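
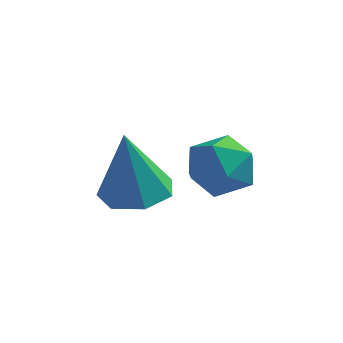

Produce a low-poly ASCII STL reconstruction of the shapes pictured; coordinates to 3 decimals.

solid 
facet normal -0.431 0.262 0.864
outer loop
vertex 0.234 3.143 -1.09
vertex 0.847 2.656 -0.637
vertex 1.007 3.527 -0.821
endloop
endfacet
facet normal -0.514 0.773 0.373
outer loop
vertex 0.234 3.143 -1.09
vertex 1.007 3.527 -0.821
vertex 0.677 3.705 -1.644
endloop
endfacet
facet normal -0.853 0.488 -0.186
outer loop
vertex 0.234 3.143 -1.09
vertex 0.677 3.705 -1.644
vertex 0.312 2.944 -1.968
endloop
endfacet
facet normal -0.979 -0.199 -0.042
outer loop
vertex 0.234 3.143 -1.09
vertex 0.312 2.944 -1.968
vertex 0.417 2.296 -1.347
endloop
endfacet
facet normal -0.718 -0.339 0.607
outer loop
vertex 0.234 3.143 -1.09
vertex 0.417 2.296 -1.347
vertex 0.847 2.656 -0.637
endloop
endfacet
facet normal 0.136 0.978 0.157
outer loop
vertex 0.677 3.705 -1.644
vertex 1.007 3.527 -0.821
vertex 1.563 3.564 -1.533
endloop
endfacet
facet normal 0.271 0.151 0.951
outer loop
vertex 1.007 3.527 -0.821
vertex 0.847 2.656 -0.637
vertex 1.668 2.916 -0.912
endloop
endfacet
facet normal -0.198 -0.821 0.536
outer loop
vertex 0.847 2.656 -0.637
vertex 0.417 2.296 -1.347
vertex 1.303 2.155 -1.236
endloop
endfacet
facet normal -0.619 -0.593 -0.514
outer loop
vertex 0.417 2.296 -1.347
vertex 0.312 2.944 -1.968
vertex 0.973 2.333 -2.059
endloop
endfacet
facet normal -0.415 0.518 -0.748
outer loop
vertex 0.312 2.944 -1.968
vertex 0.677 3.705 -1.644
vertex 1.133 3.204 -2.243
endloop
endfacet
facet normal 0.979 0.199 0.042
outer loop
vertex 1.746 2.717 -1.79
vertex 1.563 3.564 -1.533
vertex 1.668 2.916 -0.912
endloop
endfacet
facet normal 0.853 -0.488 0.186
outer loop
vertex 1.746 2.717 -1.79
vertex 1.668 2.916 -0.912
vertex 1.303 2.155 -1.236
endloop
endfacet
facet normal 0.514 -0.773 -0.373
outer loop
vertex 1.746 2.717 -1.79
vertex 1.303 2.155 -1.236
vertex 0.973 2.333 -2.059
endloop
endfacet
facet normal 0.431 -0.262 -0.864
outer loop
vertex 1.746 2.717 -1.79
vertex 0.973 2.333 -2.059
vertex 1.133 3.204 -2.243
endloop
endfacet
facet normal 0.718 0.339 -0.607
outer loop
vertex 1.746 2.717 -1.79
vertex 1.133 3.204 -2.243
vertex 1.563 3.564 -1.533
endloop
endfacet
facet normal 0.619 0.593 0.514
outer loop
vertex 1.668 2.916 -0.912
vertex 1.563 3.564 -1.533
vertex 1.007 3.527 -0.821
endloop
endfacet
facet normal 0.415 -0.518 0.748
outer loop
vertex 1.303 2.155 -1.236
vertex 1.668 2.916 -0.912
vertex 0.847 2.656 -0.637
endloop
endfacet
facet normal -0.136 -0.978 -0.157
outer loop
vertex 0.973 2.333 -2.059
vertex 1.303 2.155 -1.236
vertex 0.417 2.296 -1.347
endloop
endfacet
facet normal -0.271 -0.151 -0.951
outer loop
vertex 1.133 3.204 -2.243
vertex 0.973 2.333 -2.059
vertex 0.312 2.944 -1.968
endloop
endfacet
facet normal 0.198 0.821 -0.536
outer loop
vertex 1.563 3.564 -1.533
vertex 1.133 3.204 -2.243
vertex 0.677 3.705 -1.644
endloop
endfacet
facet normal 0.127 0.048 -0.991
outer loop
vertex -0.231 3.39 -2.961
vertex -1.117 3.566 -3.066
vertex -0.433 4.154 -2.95
endloop
endfacet
facet normal 0.832 0.213 0.512
outer loop
vertex -0.231 3.39 -2.961
vertex -0.433 4.154 -2.95
vertex -1.363 3.474 -1.154
endloop
endfacet
facet normal 0.127 0.047 -0.991
outer loop
vertex -0.433 4.154 -2.95
vertex -1.117 3.566 -3.066
vertex -1.15 4.474 -3.027
endloop
endfacet
facet normal 0.316 0.822 0.475
outer loop
vertex -0.433 4.154 -2.95
vertex -1.15 4.474 -3.027
vertex -1.363 3.474 -1.154
endloop
endfacet
facet normal 0.127 0.047 -0.991
outer loop
vertex -1.15 4.474 -3.027
vertex -1.117 3.566 -3.066
vertex -1.843 4.11 -3.133
endloop
endfacet
facet normal -0.476 0.797 0.372
outer loop
vertex -1.15 4.474 -3.027
vertex -1.843 4.11 -3.133
vertex -1.363 3.474 -1.154
endloop
endfacet
facet normal 0.127 0.048 -0.991
outer loop
vertex -1.843 4.11 -3.133
vertex -1.117 3.566 -3.066
vertex -1.99 3.336 -3.189
endloop
endfacet
facet normal -0.946 0.159 0.281
outer loop
vertex -1.843 4.11 -3.133
vertex -1.99 3.336 -3.189
vertex -1.363 3.474 -1.154
endloop
endfacet
facet normal 0.127 0.047 -0.991
outer loop
vertex -1.99 3.336 -3.189
vertex -1.117 3.566 -3.066
vertex -1.479 2.735 -3.152
endloop
endfacet
facet normal -0.742 -0.614 0.270
outer loop
vertex -1.99 3.336 -3.189
vertex -1.479 2.735 -3.152
vertex -1.363 3.474 -1.154
endloop
endfacet
facet normal 0.126 0.048 -0.991
outer loop
vertex -1.479 2.735 -3.152
vertex -1.117 3.566 -3.066
vertex -0.696 2.759 -3.051
endloop
endfacet
facet normal -0.016 -0.937 0.348
outer loop
vertex -1.479 2.735 -3.152
vertex -0.696 2.759 -3.051
vertex -1.363 3.474 -1.154
endloop
endfacet
facet normal 0.127 0.048 -0.991
outer loop
vertex -0.696 2.759 -3.051
vertex -1.117 3.566 -3.066
vertex -0.231 3.39 -2.961
endloop
endfacet
facet normal 0.685 -0.569 0.455
outer loop
vertex -0.696 2.759 -3.051
vertex -0.231 3.39 -2.961
vertex -1.363 3.474 -1.154
endloop
endfacet

endsolid


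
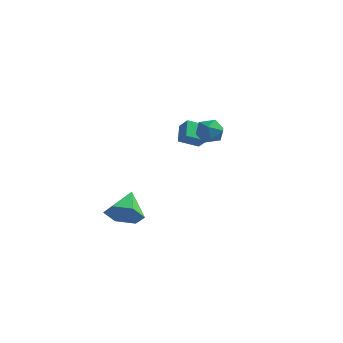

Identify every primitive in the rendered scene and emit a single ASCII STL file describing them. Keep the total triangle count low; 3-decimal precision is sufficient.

solid 
facet normal 0.248 -0.781 -0.574
outer loop
vertex -0.386 -4.03 -3.855
vertex -1.356 -4.396 -3.776
vertex -1.106 -3.748 -4.55
endloop
endfacet
facet normal 0.487 0.859 -0.156
outer loop
vertex -0.386 -4.03 -3.855
vertex -1.106 -3.748 -4.55
vertex -1.784 -3.044 -2.784
endloop
endfacet
facet normal 0.247 -0.781 -0.574
outer loop
vertex -1.106 -3.748 -4.55
vertex -1.356 -4.396 -3.776
vertex -2.076 -4.113 -4.471
endloop
endfacet
facet normal -0.345 0.819 -0.459
outer loop
vertex -1.106 -3.748 -4.55
vertex -2.076 -4.113 -4.471
vertex -1.784 -3.044 -2.784
endloop
endfacet
facet normal 0.247 -0.781 -0.574
outer loop
vertex -2.076 -4.113 -4.471
vertex -1.356 -4.396 -3.776
vertex -2.327 -4.761 -3.697
endloop
endfacet
facet normal -0.947 0.320 -0.039
outer loop
vertex -2.076 -4.113 -4.471
vertex -2.327 -4.761 -3.697
vertex -1.784 -3.044 -2.784
endloop
endfacet
facet normal 0.247 -0.781 -0.573
outer loop
vertex -2.327 -4.761 -3.697
vertex -1.356 -4.396 -3.776
vertex -1.607 -5.043 -3.002
endloop
endfacet
facet normal -0.715 -0.138 0.685
outer loop
vertex -2.327 -4.761 -3.697
vertex -1.607 -5.043 -3.002
vertex -1.784 -3.044 -2.784
endloop
endfacet
facet normal 0.247 -0.781 -0.573
outer loop
vertex -1.607 -5.043 -3.002
vertex -1.356 -4.396 -3.776
vertex -0.636 -4.678 -3.081
endloop
endfacet
facet normal 0.117 -0.097 0.988
outer loop
vertex -1.607 -5.043 -3.002
vertex -0.636 -4.678 -3.081
vertex -1.784 -3.044 -2.784
endloop
endfacet
facet normal 0.248 -0.781 -0.574
outer loop
vertex -0.636 -4.678 -3.081
vertex -1.356 -4.396 -3.776
vertex -0.386 -4.03 -3.855
endloop
endfacet
facet normal 0.718 0.401 0.568
outer loop
vertex -0.636 -4.678 -3.081
vertex -0.386 -4.03 -3.855
vertex -1.784 -3.044 -2.784
endloop
endfacet
facet normal -0.764 0.610 -0.211
outer loop
vertex 0.3 1.073 0.164
vertex -0.237 0.514 0.49
vertex 0.101 1.107 0.981
endloop
endfacet
facet normal -0.168 0.982 -0.082
outer loop
vertex 0.3 1.073 0.164
vertex 0.101 1.107 0.981
vertex 0.898 1.223 0.737
endloop
endfacet
facet normal 0.331 0.769 -0.547
outer loop
vertex 0.3 1.073 0.164
vertex 0.898 1.223 0.737
vertex 1.052 0.701 0.096
endloop
endfacet
facet normal 0.044 0.266 -0.963
outer loop
vertex 0.3 1.073 0.164
vertex 1.052 0.701 0.096
vertex 0.351 0.263 -0.057
endloop
endfacet
facet normal -0.633 0.167 -0.756
outer loop
vertex 0.3 1.073 0.164
vertex 0.351 0.263 -0.057
vertex -0.237 0.514 0.49
endloop
endfacet
facet normal 0.057 0.817 0.574
outer loop
vertex 0.898 1.223 0.737
vertex 0.101 1.107 0.981
vertex 0.729 0.757 1.417
endloop
endfacet
facet normal -0.906 0.215 0.364
outer loop
vertex 0.101 1.107 0.981
vertex -0.237 0.514 0.49
vertex 0.028 0.319 1.264
endloop
endfacet
facet normal -0.694 -0.501 -0.516
outer loop
vertex -0.237 0.514 0.49
vertex 0.351 0.263 -0.057
vertex 0.182 -0.203 0.623
endloop
endfacet
facet normal 0.400 -0.342 -0.850
outer loop
vertex 0.351 0.263 -0.057
vertex 1.052 0.701 0.096
vertex 0.979 -0.087 0.379
endloop
endfacet
facet normal 0.864 0.472 -0.177
outer loop
vertex 1.052 0.701 0.096
vertex 0.898 1.223 0.737
vertex 1.317 0.506 0.87
endloop
endfacet
facet normal -0.044 -0.266 0.963
outer loop
vertex 0.78 -0.053 1.196
vertex 0.729 0.757 1.417
vertex 0.028 0.319 1.264
endloop
endfacet
facet normal -0.331 -0.769 0.547
outer loop
vertex 0.78 -0.053 1.196
vertex 0.028 0.319 1.264
vertex 0.182 -0.203 0.623
endloop
endfacet
facet normal 0.168 -0.982 0.082
outer loop
vertex 0.78 -0.053 1.196
vertex 0.182 -0.203 0.623
vertex 0.979 -0.087 0.379
endloop
endfacet
facet normal 0.764 -0.610 0.211
outer loop
vertex 0.78 -0.053 1.196
vertex 0.979 -0.087 0.379
vertex 1.317 0.506 0.87
endloop
endfacet
facet normal 0.633 -0.167 0.756
outer loop
vertex 0.78 -0.053 1.196
vertex 1.317 0.506 0.87
vertex 0.729 0.757 1.417
endloop
endfacet
facet normal -0.400 0.342 0.850
outer loop
vertex 0.028 0.319 1.264
vertex 0.729 0.757 1.417
vertex 0.101 1.107 0.981
endloop
endfacet
facet normal -0.864 -0.472 0.177
outer loop
vertex 0.182 -0.203 0.623
vertex 0.028 0.319 1.264
vertex -0.237 0.514 0.49
endloop
endfacet
facet normal -0.057 -0.817 -0.574
outer loop
vertex 0.979 -0.087 0.379
vertex 0.182 -0.203 0.623
vertex 0.351 0.263 -0.057
endloop
endfacet
facet normal 0.906 -0.215 -0.364
outer loop
vertex 1.317 0.506 0.87
vertex 0.979 -0.087 0.379
vertex 1.052 0.701 0.096
endloop
endfacet
facet normal 0.694 0.501 0.516
outer loop
vertex 0.729 0.757 1.417
vertex 1.317 0.506 0.87
vertex 0.898 1.223 0.737
endloop
endfacet
facet normal -0.707 0.239 -0.666
outer loop
vertex -2.468 2.478 -0.181
vertex -1.724 3.31 -0.672
vertex -2.045 1.662 -0.922
endloop
endfacet
facet normal -0.610 -0.682 0.403
outer loop
vertex -1.416 1.45 -0.328
vertex -2.468 2.478 -0.181
vertex -2.045 1.662 -0.922
endloop
endfacet
facet normal -0.706 0.239 -0.667
outer loop
vertex -2.045 1.662 -0.922
vertex -1.724 3.31 -0.672
vertex -1.3 2.495 -1.412
endloop
endfacet
facet normal 0.360 -0.691 -0.627
outer loop
vertex -1.3 2.495 -1.412
vertex -1.416 1.45 -0.328
vertex -2.045 1.662 -0.922
endloop
endfacet
facet normal -0.359 0.691 0.627
outer loop
vertex -2.468 2.478 -0.181
vertex -1.095 3.098 -0.078
vertex -1.724 3.31 -0.672
endloop
endfacet
facet normal -0.611 -0.682 0.402
outer loop
vertex -1.84 2.265 0.412
vertex -2.468 2.478 -0.181
vertex -1.416 1.45 -0.328
endloop
endfacet
facet normal -0.359 0.690 0.628
outer loop
vertex -1.84 2.265 0.412
vertex -1.095 3.098 -0.078
vertex -2.468 2.478 -0.181
endloop
endfacet
facet normal 0.610 0.683 -0.402
outer loop
vertex -1.724 3.31 -0.672
vertex -1.095 3.098 -0.078
vertex -1.3 2.495 -1.412
endloop
endfacet
facet normal 0.358 -0.691 -0.628
outer loop
vertex -0.672 2.282 -0.819
vertex -1.416 1.45 -0.328
vertex -1.3 2.495 -1.412
endloop
endfacet
facet normal 0.611 0.682 -0.402
outer loop
vertex -1.3 2.495 -1.412
vertex -1.095 3.098 -0.078
vertex -0.672 2.282 -0.819
endloop
endfacet
facet normal 0.706 -0.238 0.667
outer loop
vertex -0.672 2.282 -0.819
vertex -1.84 2.265 0.412
vertex -1.416 1.45 -0.328
endloop
endfacet
facet normal 0.706 -0.239 0.667
outer loop
vertex -1.095 3.098 -0.078
vertex -1.84 2.265 0.412
vertex -0.672 2.282 -0.819
endloop
endfacet

endsolid


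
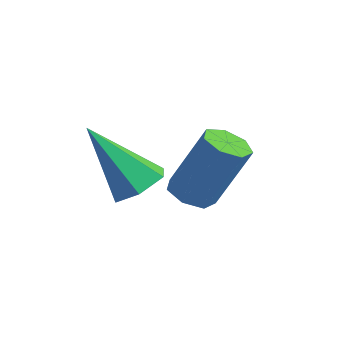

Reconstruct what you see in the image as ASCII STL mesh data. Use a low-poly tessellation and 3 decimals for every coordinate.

solid 
facet normal 0.532 0.289 -0.796
outer loop
vertex 1.861 -3.437 0.153
vertex 1.282 -3.646 -0.31
vertex 1.312 -2.929 -0.03
endloop
endfacet
facet normal 0.275 0.575 0.771
outer loop
vertex 1.861 -3.437 0.153
vertex 1.312 -2.929 -0.03
vertex 0.158 -4.254 1.37
endloop
endfacet
facet normal 0.532 0.289 -0.796
outer loop
vertex 1.312 -2.929 -0.03
vertex 1.282 -3.646 -0.31
vertex 0.733 -3.138 -0.493
endloop
endfacet
facet normal -0.531 0.789 0.309
outer loop
vertex 1.312 -2.929 -0.03
vertex 0.733 -3.138 -0.493
vertex 0.158 -4.254 1.37
endloop
endfacet
facet normal 0.532 0.288 -0.796
outer loop
vertex 0.733 -3.138 -0.493
vertex 1.282 -3.646 -0.31
vertex 0.703 -3.854 -0.772
endloop
endfacet
facet normal -0.967 0.127 -0.222
outer loop
vertex 0.733 -3.138 -0.493
vertex 0.703 -3.854 -0.772
vertex 0.158 -4.254 1.37
endloop
endfacet
facet normal 0.532 0.288 -0.796
outer loop
vertex 0.703 -3.854 -0.772
vertex 1.282 -3.646 -0.31
vertex 1.252 -4.362 -0.589
endloop
endfacet
facet normal -0.596 -0.749 -0.291
outer loop
vertex 0.703 -3.854 -0.772
vertex 1.252 -4.362 -0.589
vertex 0.158 -4.254 1.37
endloop
endfacet
facet normal 0.532 0.288 -0.796
outer loop
vertex 1.252 -4.362 -0.589
vertex 1.282 -3.646 -0.31
vertex 1.831 -4.154 -0.127
endloop
endfacet
facet normal 0.210 -0.963 0.170
outer loop
vertex 1.252 -4.362 -0.589
vertex 1.831 -4.154 -0.127
vertex 0.158 -4.254 1.37
endloop
endfacet
facet normal 0.532 0.289 -0.796
outer loop
vertex 1.831 -4.154 -0.127
vertex 1.282 -3.646 -0.31
vertex 1.861 -3.437 0.153
endloop
endfacet
facet normal 0.646 -0.301 0.702
outer loop
vertex 1.831 -4.154 -0.127
vertex 1.861 -3.437 0.153
vertex 0.158 -4.254 1.37
endloop
endfacet
facet normal -0.311 -0.308 -0.899
outer loop
vertex 1.386 -1.307 -1.911
vertex 0.919 -1.688 -1.619
vertex 0.872 -1.051 -1.821
endloop
endfacet
facet normal 0.348 0.843 -0.409
outer loop
vertex 1.386 -1.307 -1.911
vertex 0.872 -1.051 -1.821
vertex 2.008 -0.691 -0.113
endloop
endfacet
facet normal 0.348 0.843 -0.409
outer loop
vertex 2.008 -0.691 -0.113
vertex 0.872 -1.051 -1.821
vertex 1.494 -0.435 -0.023
endloop
endfacet
facet normal 0.311 0.308 0.899
outer loop
vertex 2.008 -0.691 -0.113
vertex 1.494 -0.435 -0.023
vertex 1.541 -1.072 0.179
endloop
endfacet
facet normal -0.311 -0.308 -0.899
outer loop
vertex 0.872 -1.051 -1.821
vertex 0.919 -1.688 -1.619
vertex 0.393 -1.274 -1.579
endloop
endfacet
facet normal -0.473 0.871 -0.135
outer loop
vertex 0.872 -1.051 -1.821
vertex 0.393 -1.274 -1.579
vertex 1.494 -0.435 -0.023
endloop
endfacet
facet normal -0.475 0.870 -0.133
outer loop
vertex 1.494 -0.435 -0.023
vertex 0.393 -1.274 -1.579
vertex 1.015 -0.659 0.22
endloop
endfacet
facet normal 0.312 0.308 0.899
outer loop
vertex 1.494 -0.435 -0.023
vertex 1.015 -0.659 0.22
vertex 1.541 -1.072 0.179
endloop
endfacet
facet normal -0.311 -0.308 -0.899
outer loop
vertex 0.393 -1.274 -1.579
vertex 0.919 -1.688 -1.619
vertex 0.31 -1.809 -1.367
endloop
endfacet
facet normal -0.940 0.242 0.242
outer loop
vertex 0.393 -1.274 -1.579
vertex 0.31 -1.809 -1.367
vertex 1.015 -0.659 0.22
endloop
endfacet
facet normal -0.940 0.241 0.242
outer loop
vertex 1.015 -0.659 0.22
vertex 0.31 -1.809 -1.367
vertex 0.932 -1.194 0.431
endloop
endfacet
facet normal 0.311 0.307 0.900
outer loop
vertex 1.015 -0.659 0.22
vertex 0.932 -1.194 0.431
vertex 1.541 -1.072 0.179
endloop
endfacet
facet normal -0.311 -0.308 -0.899
outer loop
vertex 0.31 -1.809 -1.367
vertex 0.919 -1.688 -1.619
vertex 0.686 -2.253 -1.345
endloop
endfacet
facet normal -0.697 -0.569 0.436
outer loop
vertex 0.31 -1.809 -1.367
vertex 0.686 -2.253 -1.345
vertex 0.932 -1.194 0.431
endloop
endfacet
facet normal -0.697 -0.570 0.436
outer loop
vertex 0.932 -1.194 0.431
vertex 0.686 -2.253 -1.345
vertex 1.308 -1.637 0.453
endloop
endfacet
facet normal 0.310 0.308 0.899
outer loop
vertex 0.932 -1.194 0.431
vertex 1.308 -1.637 0.453
vertex 1.541 -1.072 0.179
endloop
endfacet
facet normal -0.312 -0.307 -0.899
outer loop
vertex 0.686 -2.253 -1.345
vertex 0.919 -1.688 -1.619
vertex 1.237 -2.271 -1.53
endloop
endfacet
facet normal 0.070 -0.951 0.302
outer loop
vertex 0.686 -2.253 -1.345
vertex 1.237 -2.271 -1.53
vertex 1.308 -1.637 0.453
endloop
endfacet
facet normal 0.070 -0.951 0.302
outer loop
vertex 1.308 -1.637 0.453
vertex 1.237 -2.271 -1.53
vertex 1.859 -1.655 0.269
endloop
endfacet
facet normal 0.310 0.308 0.899
outer loop
vertex 1.308 -1.637 0.453
vertex 1.859 -1.655 0.269
vertex 1.541 -1.072 0.179
endloop
endfacet
facet normal -0.312 -0.307 -0.899
outer loop
vertex 1.237 -2.271 -1.53
vertex 0.919 -1.688 -1.619
vertex 1.549 -1.85 -1.782
endloop
endfacet
facet normal 0.784 -0.617 -0.060
outer loop
vertex 1.237 -2.271 -1.53
vertex 1.549 -1.85 -1.782
vertex 1.859 -1.655 0.269
endloop
endfacet
facet normal 0.784 -0.617 -0.060
outer loop
vertex 1.859 -1.655 0.269
vertex 1.549 -1.85 -1.782
vertex 2.171 -1.234 0.017
endloop
endfacet
facet normal 0.310 0.308 0.899
outer loop
vertex 1.859 -1.655 0.269
vertex 2.171 -1.234 0.017
vertex 1.541 -1.072 0.179
endloop
endfacet
facet normal -0.312 -0.307 -0.899
outer loop
vertex 1.549 -1.85 -1.782
vertex 0.919 -1.688 -1.619
vertex 1.386 -1.307 -1.911
endloop
endfacet
facet normal 0.908 0.183 -0.377
outer loop
vertex 1.549 -1.85 -1.782
vertex 1.386 -1.307 -1.911
vertex 2.171 -1.234 0.017
endloop
endfacet
facet normal 0.908 0.182 -0.377
outer loop
vertex 2.171 -1.234 0.017
vertex 1.386 -1.307 -1.911
vertex 2.008 -0.691 -0.113
endloop
endfacet
facet normal 0.311 0.308 0.899
outer loop
vertex 2.171 -1.234 0.017
vertex 2.008 -0.691 -0.113
vertex 1.541 -1.072 0.179
endloop
endfacet

endsolid


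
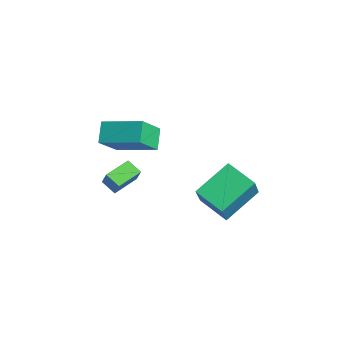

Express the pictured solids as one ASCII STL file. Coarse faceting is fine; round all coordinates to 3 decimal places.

solid 
facet normal -0.468 0.332 -0.819
outer loop
vertex -3.362 2.597 -1.995
vertex -1.988 3.257 -2.513
vertex -2.884 0.821 -2.989
endloop
endfacet
facet normal -0.853 -0.410 0.322
outer loop
vertex -2.012 0.203 -1.467
vertex -3.362 2.597 -1.995
vertex -2.884 0.821 -2.989
endloop
endfacet
facet normal -0.469 0.332 -0.818
outer loop
vertex -2.884 0.821 -2.989
vertex -1.988 3.257 -2.513
vertex -1.51 1.481 -3.508
endloop
endfacet
facet normal 0.228 -0.849 -0.476
outer loop
vertex -1.51 1.481 -3.508
vertex -2.012 0.203 -1.467
vertex -2.884 0.821 -2.989
endloop
endfacet
facet normal -0.229 0.849 0.476
outer loop
vertex -3.362 2.597 -1.995
vertex -1.116 2.639 -0.991
vertex -1.988 3.257 -2.513
endloop
endfacet
facet normal -0.853 -0.410 0.322
outer loop
vertex -2.49 1.979 -0.472
vertex -3.362 2.597 -1.995
vertex -2.012 0.203 -1.467
endloop
endfacet
facet normal -0.228 0.850 0.476
outer loop
vertex -2.49 1.979 -0.472
vertex -1.116 2.639 -0.991
vertex -3.362 2.597 -1.995
endloop
endfacet
facet normal 0.853 0.410 -0.322
outer loop
vertex -1.988 3.257 -2.513
vertex -1.116 2.639 -0.991
vertex -1.51 1.481 -3.508
endloop
endfacet
facet normal 0.229 -0.849 -0.476
outer loop
vertex -0.638 0.863 -1.985
vertex -2.012 0.203 -1.467
vertex -1.51 1.481 -3.508
endloop
endfacet
facet normal 0.853 0.410 -0.322
outer loop
vertex -1.51 1.481 -3.508
vertex -1.116 2.639 -0.991
vertex -0.638 0.863 -1.985
endloop
endfacet
facet normal 0.468 -0.333 0.819
outer loop
vertex -0.638 0.863 -1.985
vertex -2.49 1.979 -0.472
vertex -2.012 0.203 -1.467
endloop
endfacet
facet normal 0.469 -0.332 0.819
outer loop
vertex -1.116 2.639 -0.991
vertex -2.49 1.979 -0.472
vertex -0.638 0.863 -1.985
endloop
endfacet
facet normal -0.803 -0.396 0.446
outer loop
vertex -1.789 -4.015 1.244
vertex -2.271 -2.823 1.434
vertex -2.2 -4.057 0.467
endloop
endfacet
facet normal 0.370 -0.917 -0.146
outer loop
vertex -1.549 -3.737 0.106
vertex -1.789 -4.015 1.244
vertex -2.2 -4.057 0.467
endloop
endfacet
facet normal -0.803 -0.395 0.445
outer loop
vertex -2.2 -4.057 0.467
vertex -2.271 -2.823 1.434
vertex -2.681 -2.865 0.657
endloop
endfacet
facet normal -0.466 -0.047 -0.883
outer loop
vertex -2.681 -2.865 0.657
vertex -1.549 -3.737 0.106
vertex -2.2 -4.057 0.467
endloop
endfacet
facet normal 0.466 0.048 0.883
outer loop
vertex -1.789 -4.015 1.244
vertex -1.62 -2.503 1.073
vertex -2.271 -2.823 1.434
endloop
endfacet
facet normal 0.371 -0.917 -0.146
outer loop
vertex -1.139 -3.695 0.883
vertex -1.789 -4.015 1.244
vertex -1.549 -3.737 0.106
endloop
endfacet
facet normal 0.467 0.048 0.883
outer loop
vertex -1.139 -3.695 0.883
vertex -1.62 -2.503 1.073
vertex -1.789 -4.015 1.244
endloop
endfacet
facet normal -0.370 0.917 0.146
outer loop
vertex -2.271 -2.823 1.434
vertex -1.62 -2.503 1.073
vertex -2.681 -2.865 0.657
endloop
endfacet
facet normal -0.467 -0.048 -0.883
outer loop
vertex -2.031 -2.545 0.296
vertex -1.549 -3.737 0.106
vertex -2.681 -2.865 0.657
endloop
endfacet
facet normal -0.370 0.917 0.146
outer loop
vertex -2.681 -2.865 0.657
vertex -1.62 -2.503 1.073
vertex -2.031 -2.545 0.296
endloop
endfacet
facet normal 0.803 0.396 -0.445
outer loop
vertex -2.031 -2.545 0.296
vertex -1.139 -3.695 0.883
vertex -1.549 -3.737 0.106
endloop
endfacet
facet normal 0.803 0.395 -0.446
outer loop
vertex -1.62 -2.503 1.073
vertex -1.139 -3.695 0.883
vertex -2.031 -2.545 0.296
endloop
endfacet
facet normal -0.666 -0.689 -0.285
outer loop
vertex -3.583 -3.665 1.908
vertex -4.342 -3.227 2.621
vertex -4.131 -2.631 0.689
endloop
endfacet
facet normal 0.671 -0.388 -0.631
outer loop
vertex -2.798 -1.253 1.259
vertex -3.583 -3.665 1.908
vertex -4.131 -2.631 0.689
endloop
endfacet
facet normal -0.666 -0.689 -0.285
outer loop
vertex -4.131 -2.631 0.689
vertex -4.342 -3.227 2.621
vertex -4.89 -2.192 1.402
endloop
endfacet
facet normal -0.324 0.612 -0.722
outer loop
vertex -4.89 -2.192 1.402
vertex -2.798 -1.253 1.259
vertex -4.131 -2.631 0.689
endloop
endfacet
facet normal 0.324 -0.612 0.721
outer loop
vertex -3.583 -3.665 1.908
vertex -3.009 -1.849 3.191
vertex -4.342 -3.227 2.621
endloop
endfacet
facet normal 0.671 -0.388 -0.631
outer loop
vertex -2.25 -2.288 2.478
vertex -3.583 -3.665 1.908
vertex -2.798 -1.253 1.259
endloop
endfacet
facet normal 0.324 -0.612 0.721
outer loop
vertex -2.25 -2.288 2.478
vertex -3.009 -1.849 3.191
vertex -3.583 -3.665 1.908
endloop
endfacet
facet normal -0.671 0.388 0.631
outer loop
vertex -4.342 -3.227 2.621
vertex -3.009 -1.849 3.191
vertex -4.89 -2.192 1.402
endloop
endfacet
facet normal -0.324 0.612 -0.721
outer loop
vertex -3.557 -0.815 1.972
vertex -2.798 -1.253 1.259
vertex -4.89 -2.192 1.402
endloop
endfacet
facet normal -0.671 0.388 0.631
outer loop
vertex -4.89 -2.192 1.402
vertex -3.009 -1.849 3.191
vertex -3.557 -0.815 1.972
endloop
endfacet
facet normal 0.666 0.689 0.286
outer loop
vertex -3.557 -0.815 1.972
vertex -2.25 -2.288 2.478
vertex -2.798 -1.253 1.259
endloop
endfacet
facet normal 0.666 0.689 0.285
outer loop
vertex -3.009 -1.849 3.191
vertex -2.25 -2.288 2.478
vertex -3.557 -0.815 1.972
endloop
endfacet

endsolid


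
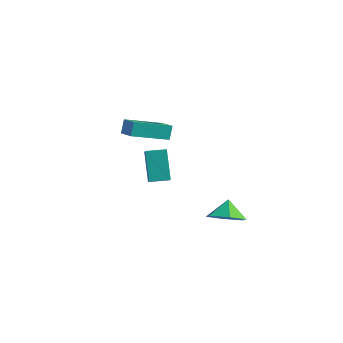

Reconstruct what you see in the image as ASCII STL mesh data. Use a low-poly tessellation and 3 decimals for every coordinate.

solid 
facet normal 0.271 -0.579 -0.769
outer loop
vertex 4.047 2.066 -2.813
vertex 3.05 1.818 -2.977
vertex 3.466 2.644 -3.453
endloop
endfacet
facet normal 0.439 0.828 0.349
outer loop
vertex 4.047 2.066 -2.813
vertex 3.466 2.644 -3.453
vertex 2.75 2.462 -2.123
endloop
endfacet
facet normal 0.270 -0.579 -0.769
outer loop
vertex 3.466 2.644 -3.453
vertex 3.05 1.818 -2.977
vertex 2.469 2.397 -3.617
endloop
endfacet
facet normal -0.241 0.971 0.003
outer loop
vertex 3.466 2.644 -3.453
vertex 2.469 2.397 -3.617
vertex 2.75 2.462 -2.123
endloop
endfacet
facet normal 0.270 -0.579 -0.769
outer loop
vertex 2.469 2.397 -3.617
vertex 3.05 1.818 -2.977
vertex 2.053 1.571 -3.141
endloop
endfacet
facet normal -0.850 0.508 0.138
outer loop
vertex 2.469 2.397 -3.617
vertex 2.053 1.571 -3.141
vertex 2.75 2.462 -2.123
endloop
endfacet
facet normal 0.270 -0.580 -0.769
outer loop
vertex 2.053 1.571 -3.141
vertex 3.05 1.818 -2.977
vertex 2.634 0.993 -2.501
endloop
endfacet
facet normal -0.779 -0.098 0.619
outer loop
vertex 2.053 1.571 -3.141
vertex 2.634 0.993 -2.501
vertex 2.75 2.462 -2.123
endloop
endfacet
facet normal 0.270 -0.580 -0.769
outer loop
vertex 2.634 0.993 -2.501
vertex 3.05 1.818 -2.977
vertex 3.631 1.24 -2.337
endloop
endfacet
facet normal -0.099 -0.241 0.966
outer loop
vertex 2.634 0.993 -2.501
vertex 3.631 1.24 -2.337
vertex 2.75 2.462 -2.123
endloop
endfacet
facet normal 0.271 -0.579 -0.769
outer loop
vertex 3.631 1.24 -2.337
vertex 3.05 1.818 -2.977
vertex 4.047 2.066 -2.813
endloop
endfacet
facet normal 0.510 0.222 0.831
outer loop
vertex 3.631 1.24 -2.337
vertex 4.047 2.066 -2.813
vertex 2.75 2.462 -2.123
endloop
endfacet
facet normal -0.840 0.419 -0.345
outer loop
vertex -0.914 -0.932 3.994
vertex 0.153 0.64 3.306
vertex -0.812 -1.311 3.285
endloop
endfacet
facet normal -0.528 -0.778 0.340
outer loop
vertex 0.087 -1.76 3.654
vertex -0.914 -0.932 3.994
vertex -0.812 -1.311 3.285
endloop
endfacet
facet normal -0.840 0.419 -0.345
outer loop
vertex -0.812 -1.311 3.285
vertex 0.153 0.64 3.306
vertex 0.255 0.261 2.598
endloop
endfacet
facet normal 0.126 -0.468 -0.875
outer loop
vertex 0.255 0.261 2.598
vertex 0.087 -1.76 3.654
vertex -0.812 -1.311 3.285
endloop
endfacet
facet normal -0.125 0.468 0.875
outer loop
vertex -0.914 -0.932 3.994
vertex 1.052 0.191 3.675
vertex 0.153 0.64 3.306
endloop
endfacet
facet normal -0.528 -0.778 0.340
outer loop
vertex -0.015 -1.381 4.362
vertex -0.914 -0.932 3.994
vertex 0.087 -1.76 3.654
endloop
endfacet
facet normal -0.125 0.467 0.875
outer loop
vertex -0.015 -1.381 4.362
vertex 1.052 0.191 3.675
vertex -0.914 -0.932 3.994
endloop
endfacet
facet normal 0.528 0.778 -0.340
outer loop
vertex 0.153 0.64 3.306
vertex 1.052 0.191 3.675
vertex 0.255 0.261 2.598
endloop
endfacet
facet normal 0.125 -0.468 -0.875
outer loop
vertex 1.154 -0.188 2.966
vertex 0.087 -1.76 3.654
vertex 0.255 0.261 2.598
endloop
endfacet
facet normal 0.528 0.778 -0.340
outer loop
vertex 0.255 0.261 2.598
vertex 1.052 0.191 3.675
vertex 1.154 -0.188 2.966
endloop
endfacet
facet normal 0.840 -0.419 0.345
outer loop
vertex 1.154 -0.188 2.966
vertex -0.015 -1.381 4.362
vertex 0.087 -1.76 3.654
endloop
endfacet
facet normal 0.840 -0.419 0.345
outer loop
vertex 1.052 0.191 3.675
vertex -0.015 -1.381 4.362
vertex 1.154 -0.188 2.966
endloop
endfacet
facet normal -0.526 0.607 -0.597
outer loop
vertex -2.422 2.715 -0.82
vertex -1.647 3.422 -0.784
vertex -1.64 1.934 -2.303
endloop
endfacet
facet normal -0.738 -0.674 -0.035
outer loop
vertex -1.193 1.418 -1.796
vertex -2.422 2.715 -0.82
vertex -1.64 1.934 -2.303
endloop
endfacet
facet normal -0.526 0.607 -0.597
outer loop
vertex -1.64 1.934 -2.303
vertex -1.647 3.422 -0.784
vertex -0.865 2.641 -2.267
endloop
endfacet
facet normal 0.422 -0.422 -0.802
outer loop
vertex -0.865 2.641 -2.267
vertex -1.193 1.418 -1.796
vertex -1.64 1.934 -2.303
endloop
endfacet
facet normal -0.422 0.422 0.802
outer loop
vertex -2.422 2.715 -0.82
vertex -1.2 2.906 -0.277
vertex -1.647 3.422 -0.784
endloop
endfacet
facet normal -0.738 -0.674 -0.035
outer loop
vertex -1.975 2.199 -0.313
vertex -2.422 2.715 -0.82
vertex -1.193 1.418 -1.796
endloop
endfacet
facet normal -0.422 0.422 0.802
outer loop
vertex -1.975 2.199 -0.313
vertex -1.2 2.906 -0.277
vertex -2.422 2.715 -0.82
endloop
endfacet
facet normal 0.738 0.674 0.035
outer loop
vertex -1.647 3.422 -0.784
vertex -1.2 2.906 -0.277
vertex -0.865 2.641 -2.267
endloop
endfacet
facet normal 0.422 -0.422 -0.802
outer loop
vertex -0.418 2.125 -1.76
vertex -1.193 1.418 -1.796
vertex -0.865 2.641 -2.267
endloop
endfacet
facet normal 0.738 0.674 0.035
outer loop
vertex -0.865 2.641 -2.267
vertex -1.2 2.906 -0.277
vertex -0.418 2.125 -1.76
endloop
endfacet
facet normal 0.526 -0.607 0.597
outer loop
vertex -0.418 2.125 -1.76
vertex -1.975 2.199 -0.313
vertex -1.193 1.418 -1.796
endloop
endfacet
facet normal 0.526 -0.607 0.597
outer loop
vertex -1.2 2.906 -0.277
vertex -1.975 2.199 -0.313
vertex -0.418 2.125 -1.76
endloop
endfacet

endsolid


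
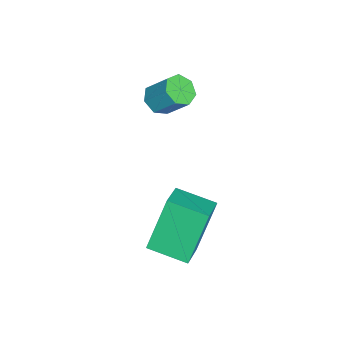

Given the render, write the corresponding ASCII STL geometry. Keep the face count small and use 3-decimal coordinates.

solid 
facet normal -0.906 0.027 -0.423
outer loop
vertex -1.437 -2.748 0.865
vertex -1.261 -1.359 0.578
vertex -0.606 -3.229 -0.946
endloop
endfacet
facet normal -0.123 -0.972 0.202
outer loop
vertex 0.481 -3.261 -0.438
vertex -1.437 -2.748 0.865
vertex -0.606 -3.229 -0.946
endloop
endfacet
facet normal -0.906 0.028 -0.423
outer loop
vertex -0.606 -3.229 -0.946
vertex -1.261 -1.359 0.578
vertex -0.429 -1.839 -1.233
endloop
endfacet
facet normal 0.406 -0.234 -0.883
outer loop
vertex -0.429 -1.839 -1.233
vertex 0.481 -3.261 -0.438
vertex -0.606 -3.229 -0.946
endloop
endfacet
facet normal -0.406 0.234 0.883
outer loop
vertex -1.437 -2.748 0.865
vertex -0.174 -1.391 1.086
vertex -1.261 -1.359 0.578
endloop
endfacet
facet normal -0.123 -0.972 0.201
outer loop
vertex -0.351 -2.781 1.373
vertex -1.437 -2.748 0.865
vertex 0.481 -3.261 -0.438
endloop
endfacet
facet normal -0.406 0.234 0.883
outer loop
vertex -0.351 -2.781 1.373
vertex -0.174 -1.391 1.086
vertex -1.437 -2.748 0.865
endloop
endfacet
facet normal 0.123 0.972 -0.201
outer loop
vertex -1.261 -1.359 0.578
vertex -0.174 -1.391 1.086
vertex -0.429 -1.839 -1.233
endloop
endfacet
facet normal 0.406 -0.234 -0.883
outer loop
vertex 0.657 -1.872 -0.725
vertex 0.481 -3.261 -0.438
vertex -0.429 -1.839 -1.233
endloop
endfacet
facet normal 0.124 0.972 -0.201
outer loop
vertex -0.429 -1.839 -1.233
vertex -0.174 -1.391 1.086
vertex 0.657 -1.872 -0.725
endloop
endfacet
facet normal 0.906 -0.027 0.423
outer loop
vertex 0.657 -1.872 -0.725
vertex -0.351 -2.781 1.373
vertex 0.481 -3.261 -0.438
endloop
endfacet
facet normal 0.906 -0.028 0.423
outer loop
vertex -0.174 -1.391 1.086
vertex -0.351 -2.781 1.373
vertex 0.657 -1.872 -0.725
endloop
endfacet
facet normal -0.183 -0.637 -0.749
outer loop
vertex -3.65 -3.539 2.423
vertex -3.98 -3.896 2.807
vertex -4.175 -3.425 2.454
endloop
endfacet
facet normal 0.122 0.740 -0.661
outer loop
vertex -3.65 -3.539 2.423
vertex -4.175 -3.425 2.454
vertex -3.43 -2.767 3.328
endloop
endfacet
facet normal 0.120 0.741 -0.661
outer loop
vertex -3.43 -2.767 3.328
vertex -4.175 -3.425 2.454
vertex -3.955 -2.654 3.359
endloop
endfacet
facet normal 0.182 0.639 0.748
outer loop
vertex -3.43 -2.767 3.328
vertex -3.955 -2.654 3.359
vertex -3.76 -3.124 3.713
endloop
endfacet
facet normal -0.182 -0.637 -0.749
outer loop
vertex -4.175 -3.425 2.454
vertex -3.98 -3.896 2.807
vertex -4.553 -3.666 2.751
endloop
endfacet
facet normal -0.688 0.627 -0.367
outer loop
vertex -4.175 -3.425 2.454
vertex -4.553 -3.666 2.751
vertex -3.955 -2.654 3.359
endloop
endfacet
facet normal -0.688 0.627 -0.367
outer loop
vertex -3.955 -2.654 3.359
vertex -4.553 -3.666 2.751
vertex -4.333 -2.895 3.656
endloop
endfacet
facet normal 0.181 0.638 0.748
outer loop
vertex -3.955 -2.654 3.359
vertex -4.333 -2.895 3.656
vertex -3.76 -3.124 3.713
endloop
endfacet
facet normal -0.182 -0.637 -0.749
outer loop
vertex -4.553 -3.666 2.751
vertex -3.98 -3.896 2.807
vertex -4.5 -4.08 3.09
endloop
endfacet
facet normal -0.978 0.041 0.203
outer loop
vertex -4.553 -3.666 2.751
vertex -4.5 -4.08 3.09
vertex -4.333 -2.895 3.656
endloop
endfacet
facet normal -0.978 0.041 0.203
outer loop
vertex -4.333 -2.895 3.656
vertex -4.5 -4.08 3.09
vertex -4.28 -3.309 3.996
endloop
endfacet
facet normal 0.180 0.638 0.749
outer loop
vertex -4.333 -2.895 3.656
vertex -4.28 -3.309 3.996
vertex -3.76 -3.124 3.713
endloop
endfacet
facet normal -0.181 -0.639 -0.748
outer loop
vertex -4.5 -4.08 3.09
vertex -3.98 -3.896 2.807
vertex -4.055 -4.355 3.217
endloop
endfacet
facet normal -0.533 -0.576 0.620
outer loop
vertex -4.5 -4.08 3.09
vertex -4.055 -4.355 3.217
vertex -4.28 -3.309 3.996
endloop
endfacet
facet normal -0.531 -0.577 0.621
outer loop
vertex -4.28 -3.309 3.996
vertex -4.055 -4.355 3.217
vertex -3.835 -3.583 4.122
endloop
endfacet
facet normal 0.181 0.638 0.749
outer loop
vertex -4.28 -3.309 3.996
vertex -3.835 -3.583 4.122
vertex -3.76 -3.124 3.713
endloop
endfacet
facet normal -0.181 -0.639 -0.748
outer loop
vertex -4.055 -4.355 3.217
vertex -3.98 -3.896 2.807
vertex -3.554 -4.284 3.035
endloop
endfacet
facet normal 0.315 -0.759 0.571
outer loop
vertex -4.055 -4.355 3.217
vertex -3.554 -4.284 3.035
vertex -3.835 -3.583 4.122
endloop
endfacet
facet normal 0.313 -0.759 0.571
outer loop
vertex -3.835 -3.583 4.122
vertex -3.554 -4.284 3.035
vertex -3.334 -3.513 3.94
endloop
endfacet
facet normal 0.183 0.637 0.749
outer loop
vertex -3.835 -3.583 4.122
vertex -3.334 -3.513 3.94
vertex -3.76 -3.124 3.713
endloop
endfacet
facet normal -0.182 -0.639 -0.748
outer loop
vertex -3.554 -4.284 3.035
vertex -3.98 -3.896 2.807
vertex -3.373 -3.921 2.681
endloop
endfacet
facet normal 0.924 -0.371 0.092
outer loop
vertex -3.554 -4.284 3.035
vertex -3.373 -3.921 2.681
vertex -3.334 -3.513 3.94
endloop
endfacet
facet normal 0.925 -0.369 0.091
outer loop
vertex -3.334 -3.513 3.94
vertex -3.373 -3.921 2.681
vertex -3.154 -3.149 3.587
endloop
endfacet
facet normal 0.182 0.637 0.749
outer loop
vertex -3.334 -3.513 3.94
vertex -3.154 -3.149 3.587
vertex -3.76 -3.124 3.713
endloop
endfacet
facet normal -0.182 -0.637 -0.749
outer loop
vertex -3.373 -3.921 2.681
vertex -3.98 -3.896 2.807
vertex -3.65 -3.539 2.423
endloop
endfacet
facet normal 0.838 0.299 -0.457
outer loop
vertex -3.373 -3.921 2.681
vertex -3.65 -3.539 2.423
vertex -3.154 -3.149 3.587
endloop
endfacet
facet normal 0.839 0.296 -0.457
outer loop
vertex -3.154 -3.149 3.587
vertex -3.65 -3.539 2.423
vertex -3.43 -2.767 3.328
endloop
endfacet
facet normal 0.182 0.638 0.748
outer loop
vertex -3.154 -3.149 3.587
vertex -3.43 -2.767 3.328
vertex -3.76 -3.124 3.713
endloop
endfacet

endsolid


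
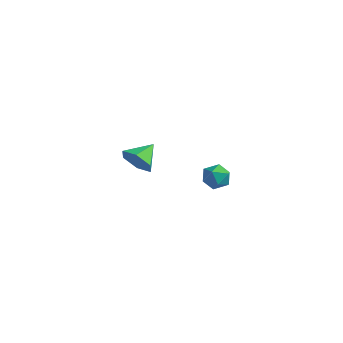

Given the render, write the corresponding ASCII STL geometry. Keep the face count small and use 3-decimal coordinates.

solid 
facet normal -0.205 0.880 0.428
outer loop
vertex 3.251 -1.712 1.973
vertex 3.6 -1.874 2.473
vertex 3.867 -1.575 1.986
endloop
endfacet
facet normal -0.203 0.938 -0.283
outer loop
vertex 3.251 -1.712 1.973
vertex 3.867 -1.575 1.986
vertex 3.603 -1.792 1.456
endloop
endfacet
facet normal -0.687 0.483 -0.543
outer loop
vertex 3.251 -1.712 1.973
vertex 3.603 -1.792 1.456
vertex 3.173 -2.225 1.615
endloop
endfacet
facet normal -0.989 0.144 0.009
outer loop
vertex 3.251 -1.712 1.973
vertex 3.173 -2.225 1.615
vertex 3.171 -2.276 2.244
endloop
endfacet
facet normal -0.691 0.390 0.609
outer loop
vertex 3.251 -1.712 1.973
vertex 3.171 -2.276 2.244
vertex 3.6 -1.874 2.473
endloop
endfacet
facet normal 0.440 0.733 -0.519
outer loop
vertex 3.603 -1.792 1.456
vertex 3.867 -1.575 1.986
vertex 4.169 -2.004 1.636
endloop
endfacet
facet normal 0.436 0.640 0.632
outer loop
vertex 3.867 -1.575 1.986
vertex 3.6 -1.874 2.473
vertex 4.167 -2.055 2.265
endloop
endfacet
facet normal -0.351 -0.152 0.924
outer loop
vertex 3.6 -1.874 2.473
vertex 3.171 -2.276 2.244
vertex 3.737 -2.488 2.424
endloop
endfacet
facet normal -0.835 -0.549 -0.047
outer loop
vertex 3.171 -2.276 2.244
vertex 3.173 -2.225 1.615
vertex 3.473 -2.705 1.894
endloop
endfacet
facet normal -0.345 -0.002 -0.939
outer loop
vertex 3.173 -2.225 1.615
vertex 3.603 -1.792 1.456
vertex 3.74 -2.406 1.407
endloop
endfacet
facet normal 0.989 -0.144 -0.009
outer loop
vertex 4.089 -2.568 1.907
vertex 4.169 -2.004 1.636
vertex 4.167 -2.055 2.265
endloop
endfacet
facet normal 0.687 -0.483 0.543
outer loop
vertex 4.089 -2.568 1.907
vertex 4.167 -2.055 2.265
vertex 3.737 -2.488 2.424
endloop
endfacet
facet normal 0.203 -0.938 0.283
outer loop
vertex 4.089 -2.568 1.907
vertex 3.737 -2.488 2.424
vertex 3.473 -2.705 1.894
endloop
endfacet
facet normal 0.205 -0.880 -0.428
outer loop
vertex 4.089 -2.568 1.907
vertex 3.473 -2.705 1.894
vertex 3.74 -2.406 1.407
endloop
endfacet
facet normal 0.691 -0.390 -0.609
outer loop
vertex 4.089 -2.568 1.907
vertex 3.74 -2.406 1.407
vertex 4.169 -2.004 1.636
endloop
endfacet
facet normal 0.835 0.549 0.047
outer loop
vertex 4.167 -2.055 2.265
vertex 4.169 -2.004 1.636
vertex 3.867 -1.575 1.986
endloop
endfacet
facet normal 0.345 0.002 0.939
outer loop
vertex 3.737 -2.488 2.424
vertex 4.167 -2.055 2.265
vertex 3.6 -1.874 2.473
endloop
endfacet
facet normal -0.440 -0.733 0.519
outer loop
vertex 3.473 -2.705 1.894
vertex 3.737 -2.488 2.424
vertex 3.171 -2.276 2.244
endloop
endfacet
facet normal -0.436 -0.640 -0.632
outer loop
vertex 3.74 -2.406 1.407
vertex 3.473 -2.705 1.894
vertex 3.173 -2.225 1.615
endloop
endfacet
facet normal 0.351 0.152 -0.924
outer loop
vertex 4.169 -2.004 1.636
vertex 3.74 -2.406 1.407
vertex 3.603 -1.792 1.456
endloop
endfacet
facet normal -0.021 -0.894 -0.449
outer loop
vertex -1.112 -0.274 -0.713
vertex -1.632 -0.537 -0.165
vertex -1.899 -0.194 -0.836
endloop
endfacet
facet normal 0.168 0.830 -0.532
outer loop
vertex -1.112 -0.274 -0.713
vertex -1.899 -0.194 -0.836
vertex -1.608 0.517 0.365
endloop
endfacet
facet normal -0.021 -0.894 -0.449
outer loop
vertex -1.899 -0.194 -0.836
vertex -1.632 -0.537 -0.165
vertex -2.419 -0.457 -0.288
endloop
endfacet
facet normal -0.644 0.716 -0.268
outer loop
vertex -1.899 -0.194 -0.836
vertex -2.419 -0.457 -0.288
vertex -1.608 0.517 0.365
endloop
endfacet
facet normal -0.021 -0.894 -0.448
outer loop
vertex -2.419 -0.457 -0.288
vertex -1.632 -0.537 -0.165
vertex -2.152 -0.8 0.384
endloop
endfacet
facet normal -0.802 0.339 0.492
outer loop
vertex -2.419 -0.457 -0.288
vertex -2.152 -0.8 0.384
vertex -1.608 0.517 0.365
endloop
endfacet
facet normal -0.022 -0.893 -0.449
outer loop
vertex -2.152 -0.8 0.384
vertex -1.632 -0.537 -0.165
vertex -1.365 -0.881 0.507
endloop
endfacet
facet normal -0.146 0.075 0.986
outer loop
vertex -2.152 -0.8 0.384
vertex -1.365 -0.881 0.507
vertex -1.608 0.517 0.365
endloop
endfacet
facet normal -0.020 -0.893 -0.449
outer loop
vertex -1.365 -0.881 0.507
vertex -1.632 -0.537 -0.165
vertex -0.846 -0.617 -0.041
endloop
endfacet
facet normal 0.666 0.189 0.722
outer loop
vertex -1.365 -0.881 0.507
vertex -0.846 -0.617 -0.041
vertex -1.608 0.517 0.365
endloop
endfacet
facet normal -0.020 -0.894 -0.448
outer loop
vertex -0.846 -0.617 -0.041
vertex -1.632 -0.537 -0.165
vertex -1.112 -0.274 -0.713
endloop
endfacet
facet normal 0.823 0.566 -0.037
outer loop
vertex -0.846 -0.617 -0.041
vertex -1.112 -0.274 -0.713
vertex -1.608 0.517 0.365
endloop
endfacet

endsolid


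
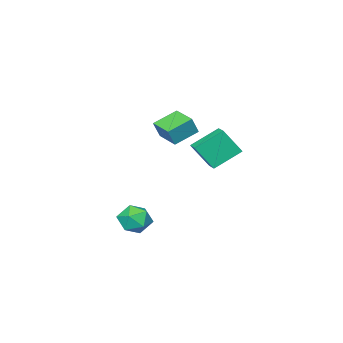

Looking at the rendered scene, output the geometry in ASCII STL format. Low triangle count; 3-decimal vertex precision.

solid 
facet normal -0.398 0.400 -0.826
outer loop
vertex -4.383 2.518 1.562
vertex -3.937 3.326 1.738
vertex -2.908 1.921 0.561
endloop
endfacet
facet normal -0.475 -0.860 -0.187
outer loop
vertex -2.203 1.214 2.022
vertex -4.383 2.518 1.562
vertex -2.908 1.921 0.561
endloop
endfacet
facet normal -0.399 0.399 -0.825
outer loop
vertex -2.908 1.921 0.561
vertex -3.937 3.326 1.738
vertex -2.462 2.73 0.737
endloop
endfacet
facet normal 0.785 -0.317 -0.532
outer loop
vertex -2.462 2.73 0.737
vertex -2.203 1.214 2.022
vertex -2.908 1.921 0.561
endloop
endfacet
facet normal -0.785 0.317 0.532
outer loop
vertex -4.383 2.518 1.562
vertex -3.232 2.619 3.199
vertex -3.937 3.326 1.738
endloop
endfacet
facet normal -0.475 -0.860 -0.188
outer loop
vertex -3.678 1.81 3.023
vertex -4.383 2.518 1.562
vertex -2.203 1.214 2.022
endloop
endfacet
facet normal -0.785 0.317 0.532
outer loop
vertex -3.678 1.81 3.023
vertex -3.232 2.619 3.199
vertex -4.383 2.518 1.562
endloop
endfacet
facet normal 0.475 0.860 0.187
outer loop
vertex -3.937 3.326 1.738
vertex -3.232 2.619 3.199
vertex -2.462 2.73 0.737
endloop
endfacet
facet normal 0.785 -0.317 -0.532
outer loop
vertex -1.757 2.022 2.198
vertex -2.203 1.214 2.022
vertex -2.462 2.73 0.737
endloop
endfacet
facet normal 0.475 0.860 0.187
outer loop
vertex -2.462 2.73 0.737
vertex -3.232 2.619 3.199
vertex -1.757 2.022 2.198
endloop
endfacet
facet normal 0.399 -0.400 0.825
outer loop
vertex -1.757 2.022 2.198
vertex -3.678 1.81 3.023
vertex -2.203 1.214 2.022
endloop
endfacet
facet normal 0.399 -0.399 0.826
outer loop
vertex -3.232 2.619 3.199
vertex -3.678 1.81 3.023
vertex -1.757 2.022 2.198
endloop
endfacet
facet normal 0.304 0.819 0.487
outer loop
vertex 3.562 3.982 -1.087
vertex 3.084 3.678 -0.278
vertex 4.025 3.415 -0.423
endloop
endfacet
facet normal 0.780 0.626 -0.009
outer loop
vertex 3.562 3.982 -1.087
vertex 4.025 3.415 -0.423
vertex 4.15 3.246 -1.389
endloop
endfacet
facet normal 0.449 0.622 -0.641
outer loop
vertex 3.562 3.982 -1.087
vertex 4.15 3.246 -1.389
vertex 3.285 3.405 -1.841
endloop
endfacet
facet normal -0.230 0.812 -0.537
outer loop
vertex 3.562 3.982 -1.087
vertex 3.285 3.405 -1.841
vertex 2.626 3.672 -1.154
endloop
endfacet
facet normal -0.321 0.933 0.161
outer loop
vertex 3.562 3.982 -1.087
vertex 2.626 3.672 -1.154
vertex 3.084 3.678 -0.278
endloop
endfacet
facet normal 0.990 -0.040 0.135
outer loop
vertex 4.15 3.246 -1.389
vertex 4.025 3.415 -0.423
vertex 4.034 2.488 -0.766
endloop
endfacet
facet normal 0.220 0.271 0.937
outer loop
vertex 4.025 3.415 -0.423
vertex 3.084 3.678 -0.278
vertex 3.375 2.755 -0.079
endloop
endfacet
facet normal -0.789 0.457 0.410
outer loop
vertex 3.084 3.678 -0.278
vertex 2.626 3.672 -1.154
vertex 2.51 2.914 -0.531
endloop
endfacet
facet normal -0.644 0.260 -0.719
outer loop
vertex 2.626 3.672 -1.154
vertex 3.285 3.405 -1.841
vertex 2.635 2.745 -1.497
endloop
endfacet
facet normal 0.456 -0.048 -0.889
outer loop
vertex 3.285 3.405 -1.841
vertex 4.15 3.246 -1.389
vertex 3.576 2.482 -1.642
endloop
endfacet
facet normal 0.230 -0.812 0.537
outer loop
vertex 3.098 2.178 -0.833
vertex 4.034 2.488 -0.766
vertex 3.375 2.755 -0.079
endloop
endfacet
facet normal -0.449 -0.622 0.641
outer loop
vertex 3.098 2.178 -0.833
vertex 3.375 2.755 -0.079
vertex 2.51 2.914 -0.531
endloop
endfacet
facet normal -0.780 -0.626 0.009
outer loop
vertex 3.098 2.178 -0.833
vertex 2.51 2.914 -0.531
vertex 2.635 2.745 -1.497
endloop
endfacet
facet normal -0.304 -0.819 -0.487
outer loop
vertex 3.098 2.178 -0.833
vertex 2.635 2.745 -1.497
vertex 3.576 2.482 -1.642
endloop
endfacet
facet normal 0.321 -0.933 -0.161
outer loop
vertex 3.098 2.178 -0.833
vertex 3.576 2.482 -1.642
vertex 4.034 2.488 -0.766
endloop
endfacet
facet normal 0.644 -0.260 0.719
outer loop
vertex 3.375 2.755 -0.079
vertex 4.034 2.488 -0.766
vertex 4.025 3.415 -0.423
endloop
endfacet
facet normal -0.456 0.048 0.889
outer loop
vertex 2.51 2.914 -0.531
vertex 3.375 2.755 -0.079
vertex 3.084 3.678 -0.278
endloop
endfacet
facet normal -0.990 0.040 -0.135
outer loop
vertex 2.635 2.745 -1.497
vertex 2.51 2.914 -0.531
vertex 2.626 3.672 -1.154
endloop
endfacet
facet normal -0.220 -0.271 -0.937
outer loop
vertex 3.576 2.482 -1.642
vertex 2.635 2.745 -1.497
vertex 3.285 3.405 -1.841
endloop
endfacet
facet normal 0.789 -0.457 -0.410
outer loop
vertex 4.034 2.488 -0.766
vertex 3.576 2.482 -1.642
vertex 4.15 3.246 -1.389
endloop
endfacet
facet normal -0.889 0.205 0.409
outer loop
vertex -1.366 1.088 4.709
vertex -1.088 2.516 4.596
vertex -1.832 1.098 3.691
endloop
endfacet
facet normal -0.190 -0.979 0.077
outer loop
vertex -0.472 0.784 3.064
vertex -1.366 1.088 4.709
vertex -1.832 1.098 3.691
endloop
endfacet
facet normal -0.889 0.205 0.409
outer loop
vertex -1.832 1.098 3.691
vertex -1.088 2.516 4.596
vertex -1.554 2.527 3.578
endloop
endfacet
facet normal -0.417 0.009 -0.909
outer loop
vertex -1.554 2.527 3.578
vertex -0.472 0.784 3.064
vertex -1.832 1.098 3.691
endloop
endfacet
facet normal 0.417 -0.009 0.909
outer loop
vertex -1.366 1.088 4.709
vertex 0.272 2.202 3.969
vertex -1.088 2.516 4.596
endloop
endfacet
facet normal -0.191 -0.979 0.077
outer loop
vertex -0.006 0.773 4.082
vertex -1.366 1.088 4.709
vertex -0.472 0.784 3.064
endloop
endfacet
facet normal 0.417 -0.009 0.909
outer loop
vertex -0.006 0.773 4.082
vertex 0.272 2.202 3.969
vertex -1.366 1.088 4.709
endloop
endfacet
facet normal 0.191 0.979 -0.077
outer loop
vertex -1.088 2.516 4.596
vertex 0.272 2.202 3.969
vertex -1.554 2.527 3.578
endloop
endfacet
facet normal -0.417 0.009 -0.909
outer loop
vertex -0.194 2.212 2.951
vertex -0.472 0.784 3.064
vertex -1.554 2.527 3.578
endloop
endfacet
facet normal 0.191 0.979 -0.078
outer loop
vertex -1.554 2.527 3.578
vertex 0.272 2.202 3.969
vertex -0.194 2.212 2.951
endloop
endfacet
facet normal 0.889 -0.205 -0.409
outer loop
vertex -0.194 2.212 2.951
vertex -0.006 0.773 4.082
vertex -0.472 0.784 3.064
endloop
endfacet
facet normal 0.889 -0.205 -0.409
outer loop
vertex 0.272 2.202 3.969
vertex -0.006 0.773 4.082
vertex -0.194 2.212 2.951
endloop
endfacet

endsolid


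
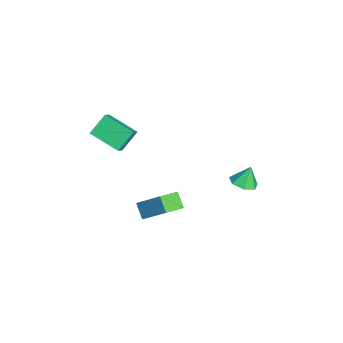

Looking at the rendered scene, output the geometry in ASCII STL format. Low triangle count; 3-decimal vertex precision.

solid 
facet normal -0.567 -0.757 0.325
outer loop
vertex -0.69 -4.738 -0.154
vertex -1.276 -3.883 0.816
vertex -1.395 -4.488 -0.802
endloop
endfacet
facet normal 0.414 -0.602 -0.683
outer loop
vertex -0.324 -3.057 -1.416
vertex -0.69 -4.738 -0.154
vertex -1.395 -4.488 -0.802
endloop
endfacet
facet normal -0.567 -0.757 0.325
outer loop
vertex -1.395 -4.488 -0.802
vertex -1.276 -3.883 0.816
vertex -1.982 -3.632 0.168
endloop
endfacet
facet normal -0.713 0.253 -0.654
outer loop
vertex -1.982 -3.632 0.168
vertex -0.324 -3.057 -1.416
vertex -1.395 -4.488 -0.802
endloop
endfacet
facet normal 0.713 -0.253 0.654
outer loop
vertex -0.69 -4.738 -0.154
vertex -0.205 -2.452 0.202
vertex -1.276 -3.883 0.816
endloop
endfacet
facet normal 0.413 -0.603 -0.683
outer loop
vertex 0.382 -3.308 -0.768
vertex -0.69 -4.738 -0.154
vertex -0.324 -3.057 -1.416
endloop
endfacet
facet normal 0.712 -0.253 0.654
outer loop
vertex 0.382 -3.308 -0.768
vertex -0.205 -2.452 0.202
vertex -0.69 -4.738 -0.154
endloop
endfacet
facet normal -0.413 0.602 0.683
outer loop
vertex -1.276 -3.883 0.816
vertex -0.205 -2.452 0.202
vertex -1.982 -3.632 0.168
endloop
endfacet
facet normal -0.713 0.253 -0.654
outer loop
vertex -0.91 -2.202 -0.446
vertex -0.324 -3.057 -1.416
vertex -1.982 -3.632 0.168
endloop
endfacet
facet normal -0.413 0.603 0.682
outer loop
vertex -1.982 -3.632 0.168
vertex -0.205 -2.452 0.202
vertex -0.91 -2.202 -0.446
endloop
endfacet
facet normal 0.567 0.757 -0.325
outer loop
vertex -0.91 -2.202 -0.446
vertex 0.382 -3.308 -0.768
vertex -0.324 -3.057 -1.416
endloop
endfacet
facet normal 0.567 0.757 -0.325
outer loop
vertex -0.205 -2.452 0.202
vertex 0.382 -3.308 -0.768
vertex -0.91 -2.202 -0.446
endloop
endfacet
facet normal 0.174 -0.339 -0.925
outer loop
vertex 1.464 3.877 -3.719
vertex 0.865 3.325 -3.629
vertex 0.815 4.09 -3.919
endloop
endfacet
facet normal 0.227 0.938 0.262
outer loop
vertex 1.464 3.877 -3.719
vertex 0.815 4.09 -3.919
vertex 0.655 3.735 -2.511
endloop
endfacet
facet normal 0.174 -0.339 -0.924
outer loop
vertex 0.815 4.09 -3.919
vertex 0.865 3.325 -3.629
vertex 0.204 3.727 -3.901
endloop
endfacet
facet normal -0.501 0.851 0.158
outer loop
vertex 0.815 4.09 -3.919
vertex 0.204 3.727 -3.901
vertex 0.655 3.735 -2.511
endloop
endfacet
facet normal 0.174 -0.339 -0.925
outer loop
vertex 0.204 3.727 -3.901
vertex 0.865 3.325 -3.629
vertex 0.091 3.06 -3.678
endloop
endfacet
facet normal -0.920 0.255 0.297
outer loop
vertex 0.204 3.727 -3.901
vertex 0.091 3.06 -3.678
vertex 0.655 3.735 -2.511
endloop
endfacet
facet normal 0.175 -0.339 -0.924
outer loop
vertex 0.091 3.06 -3.678
vertex 0.865 3.325 -3.629
vertex 0.56 2.593 -3.418
endloop
endfacet
facet normal -0.715 -0.398 0.575
outer loop
vertex 0.091 3.06 -3.678
vertex 0.56 2.593 -3.418
vertex 0.655 3.735 -2.511
endloop
endfacet
facet normal 0.173 -0.339 -0.925
outer loop
vertex 0.56 2.593 -3.418
vertex 0.865 3.325 -3.629
vertex 1.26 2.677 -3.318
endloop
endfacet
facet normal -0.038 -0.620 0.784
outer loop
vertex 0.56 2.593 -3.418
vertex 1.26 2.677 -3.318
vertex 0.655 3.735 -2.511
endloop
endfacet
facet normal 0.174 -0.338 -0.925
outer loop
vertex 1.26 2.677 -3.318
vertex 0.865 3.325 -3.629
vertex 1.662 3.249 -3.451
endloop
endfacet
facet normal 0.597 -0.242 0.765
outer loop
vertex 1.26 2.677 -3.318
vertex 1.662 3.249 -3.451
vertex 0.655 3.735 -2.511
endloop
endfacet
facet normal 0.174 -0.340 -0.924
outer loop
vertex 1.662 3.249 -3.451
vertex 0.865 3.325 -3.629
vertex 1.464 3.877 -3.719
endloop
endfacet
facet normal 0.715 0.453 0.532
outer loop
vertex 1.662 3.249 -3.451
vertex 1.464 3.877 -3.719
vertex 0.655 3.735 -2.511
endloop
endfacet
facet normal -0.436 -0.594 -0.676
outer loop
vertex 2.968 -2.548 -2.856
vertex 2.252 -1.576 -3.248
vertex 3.69 -2.294 -3.544
endloop
endfacet
facet normal 0.564 -0.766 0.309
outer loop
vertex 4.548 -1.124 -2.212
vertex 2.968 -2.548 -2.856
vertex 3.69 -2.294 -3.544
endloop
endfacet
facet normal -0.436 -0.594 -0.676
outer loop
vertex 3.69 -2.294 -3.544
vertex 2.252 -1.576 -3.248
vertex 2.974 -1.321 -3.937
endloop
endfacet
facet normal 0.702 0.246 -0.668
outer loop
vertex 2.974 -1.321 -3.937
vertex 4.548 -1.124 -2.212
vertex 3.69 -2.294 -3.544
endloop
endfacet
facet normal -0.701 -0.247 0.669
outer loop
vertex 2.968 -2.548 -2.856
vertex 3.11 -0.406 -1.916
vertex 2.252 -1.576 -3.248
endloop
endfacet
facet normal 0.565 -0.766 0.308
outer loop
vertex 3.826 -1.379 -1.523
vertex 2.968 -2.548 -2.856
vertex 4.548 -1.124 -2.212
endloop
endfacet
facet normal -0.702 -0.247 0.668
outer loop
vertex 3.826 -1.379 -1.523
vertex 3.11 -0.406 -1.916
vertex 2.968 -2.548 -2.856
endloop
endfacet
facet normal -0.565 0.765 -0.309
outer loop
vertex 2.252 -1.576 -3.248
vertex 3.11 -0.406 -1.916
vertex 2.974 -1.321 -3.937
endloop
endfacet
facet normal 0.702 0.247 -0.668
outer loop
vertex 3.832 -0.152 -2.604
vertex 4.548 -1.124 -2.212
vertex 2.974 -1.321 -3.937
endloop
endfacet
facet normal -0.564 0.766 -0.309
outer loop
vertex 2.974 -1.321 -3.937
vertex 3.11 -0.406 -1.916
vertex 3.832 -0.152 -2.604
endloop
endfacet
facet normal 0.436 0.594 0.676
outer loop
vertex 3.832 -0.152 -2.604
vertex 3.826 -1.379 -1.523
vertex 4.548 -1.124 -2.212
endloop
endfacet
facet normal 0.436 0.594 0.676
outer loop
vertex 3.11 -0.406 -1.916
vertex 3.826 -1.379 -1.523
vertex 3.832 -0.152 -2.604
endloop
endfacet

endsolid


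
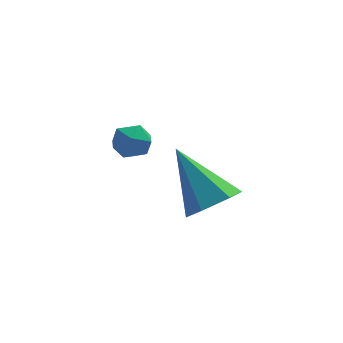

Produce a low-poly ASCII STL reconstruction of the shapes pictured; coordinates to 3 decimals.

solid 
facet normal 0.441 -0.554 -0.706
outer loop
vertex 2.804 -1.99 -1.053
vertex 2.443 -1.502 -1.662
vertex 3.214 -1.293 -1.344
endloop
endfacet
facet normal 0.569 0.008 0.822
outer loop
vertex 2.804 -1.99 -1.053
vertex 3.214 -1.293 -1.344
vertex 1.517 -0.338 -0.178
endloop
endfacet
facet normal 0.441 -0.554 -0.706
outer loop
vertex 3.214 -1.293 -1.344
vertex 2.443 -1.502 -1.662
vertex 2.853 -0.804 -1.953
endloop
endfacet
facet normal 0.601 0.758 0.253
outer loop
vertex 3.214 -1.293 -1.344
vertex 2.853 -0.804 -1.953
vertex 1.517 -0.338 -0.178
endloop
endfacet
facet normal 0.440 -0.553 -0.707
outer loop
vertex 2.853 -0.804 -1.953
vertex 2.443 -1.502 -1.662
vertex 2.081 -1.013 -2.27
endloop
endfacet
facet normal -0.116 0.936 -0.333
outer loop
vertex 2.853 -0.804 -1.953
vertex 2.081 -1.013 -2.27
vertex 1.517 -0.338 -0.178
endloop
endfacet
facet normal 0.440 -0.553 -0.707
outer loop
vertex 2.081 -1.013 -2.27
vertex 2.443 -1.502 -1.662
vertex 1.671 -1.711 -1.979
endloop
endfacet
facet normal -0.864 0.362 -0.350
outer loop
vertex 2.081 -1.013 -2.27
vertex 1.671 -1.711 -1.979
vertex 1.517 -0.338 -0.178
endloop
endfacet
facet normal 0.440 -0.554 -0.707
outer loop
vertex 1.671 -1.711 -1.979
vertex 2.443 -1.502 -1.662
vertex 2.033 -2.199 -1.371
endloop
endfacet
facet normal -0.894 -0.389 0.220
outer loop
vertex 1.671 -1.711 -1.979
vertex 2.033 -2.199 -1.371
vertex 1.517 -0.338 -0.178
endloop
endfacet
facet normal 0.441 -0.554 -0.706
outer loop
vertex 2.033 -2.199 -1.371
vertex 2.443 -1.502 -1.662
vertex 2.804 -1.99 -1.053
endloop
endfacet
facet normal -0.179 -0.566 0.805
outer loop
vertex 2.033 -2.199 -1.371
vertex 2.804 -1.99 -1.053
vertex 1.517 -0.338 -0.178
endloop
endfacet
facet normal -0.640 0.692 0.334
outer loop
vertex -0.068 2.104 -1.421
vertex 0.045 1.904 -0.789
vertex 0.426 2.387 -1.061
endloop
endfacet
facet normal -0.324 0.907 -0.268
outer loop
vertex -0.068 2.104 -1.421
vertex 0.426 2.387 -1.061
vertex 0.528 2.232 -1.708
endloop
endfacet
facet normal -0.465 0.425 -0.776
outer loop
vertex -0.068 2.104 -1.421
vertex 0.528 2.232 -1.708
vertex 0.21 1.652 -1.835
endloop
endfacet
facet normal -0.869 -0.088 -0.487
outer loop
vertex -0.068 2.104 -1.421
vertex 0.21 1.652 -1.835
vertex -0.088 1.45 -1.267
endloop
endfacet
facet normal -0.977 0.077 0.199
outer loop
vertex -0.068 2.104 -1.421
vertex -0.088 1.45 -1.267
vertex 0.045 1.904 -0.789
endloop
endfacet
facet normal 0.381 0.911 -0.158
outer loop
vertex 0.528 2.232 -1.708
vertex 0.426 2.387 -1.061
vertex 1.008 2.11 -1.253
endloop
endfacet
facet normal -0.131 0.563 0.816
outer loop
vertex 0.426 2.387 -1.061
vertex 0.045 1.904 -0.789
vertex 0.71 1.908 -0.685
endloop
endfacet
facet normal -0.676 -0.431 0.598
outer loop
vertex 0.045 1.904 -0.789
vertex -0.088 1.45 -1.267
vertex 0.392 1.328 -0.812
endloop
endfacet
facet normal -0.501 -0.698 -0.511
outer loop
vertex -0.088 1.45 -1.267
vertex 0.21 1.652 -1.835
vertex 0.494 1.173 -1.459
endloop
endfacet
facet normal 0.152 0.131 -0.980
outer loop
vertex 0.21 1.652 -1.835
vertex 0.528 2.232 -1.708
vertex 0.875 1.656 -1.731
endloop
endfacet
facet normal 0.869 0.088 0.487
outer loop
vertex 0.988 1.456 -1.099
vertex 1.008 2.11 -1.253
vertex 0.71 1.908 -0.685
endloop
endfacet
facet normal 0.465 -0.425 0.776
outer loop
vertex 0.988 1.456 -1.099
vertex 0.71 1.908 -0.685
vertex 0.392 1.328 -0.812
endloop
endfacet
facet normal 0.324 -0.907 0.268
outer loop
vertex 0.988 1.456 -1.099
vertex 0.392 1.328 -0.812
vertex 0.494 1.173 -1.459
endloop
endfacet
facet normal 0.640 -0.692 -0.334
outer loop
vertex 0.988 1.456 -1.099
vertex 0.494 1.173 -1.459
vertex 0.875 1.656 -1.731
endloop
endfacet
facet normal 0.977 -0.077 -0.199
outer loop
vertex 0.988 1.456 -1.099
vertex 0.875 1.656 -1.731
vertex 1.008 2.11 -1.253
endloop
endfacet
facet normal 0.501 0.698 0.511
outer loop
vertex 0.71 1.908 -0.685
vertex 1.008 2.11 -1.253
vertex 0.426 2.387 -1.061
endloop
endfacet
facet normal -0.152 -0.131 0.980
outer loop
vertex 0.392 1.328 -0.812
vertex 0.71 1.908 -0.685
vertex 0.045 1.904 -0.789
endloop
endfacet
facet normal -0.381 -0.911 0.158
outer loop
vertex 0.494 1.173 -1.459
vertex 0.392 1.328 -0.812
vertex -0.088 1.45 -1.267
endloop
endfacet
facet normal 0.131 -0.563 -0.816
outer loop
vertex 0.875 1.656 -1.731
vertex 0.494 1.173 -1.459
vertex 0.21 1.652 -1.835
endloop
endfacet
facet normal 0.676 0.431 -0.598
outer loop
vertex 1.008 2.11 -1.253
vertex 0.875 1.656 -1.731
vertex 0.528 2.232 -1.708
endloop
endfacet

endsolid


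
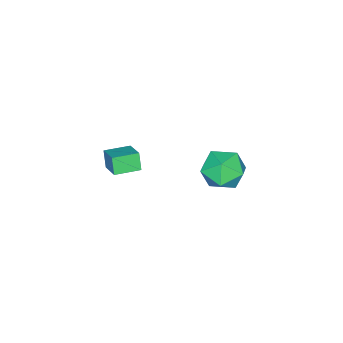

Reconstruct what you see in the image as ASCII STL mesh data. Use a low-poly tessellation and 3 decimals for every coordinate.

solid 
facet normal -0.520 -0.731 -0.442
outer loop
vertex 2.759 -4.895 2.575
vertex 1.847 -4.213 2.52
vertex 3.014 -4.616 1.814
endloop
endfacet
facet normal 0.799 -0.599 0.048
outer loop
vertex 3.633 -3.747 2.34
vertex 2.759 -4.895 2.575
vertex 3.014 -4.616 1.814
endloop
endfacet
facet normal -0.520 -0.731 -0.442
outer loop
vertex 3.014 -4.616 1.814
vertex 1.847 -4.213 2.52
vertex 2.102 -3.934 1.759
endloop
endfacet
facet normal 0.300 0.329 -0.896
outer loop
vertex 2.102 -3.934 1.759
vertex 3.633 -3.747 2.34
vertex 3.014 -4.616 1.814
endloop
endfacet
facet normal -0.300 -0.329 0.896
outer loop
vertex 2.759 -4.895 2.575
vertex 2.466 -3.344 3.046
vertex 1.847 -4.213 2.52
endloop
endfacet
facet normal 0.799 -0.599 0.048
outer loop
vertex 3.378 -4.026 3.101
vertex 2.759 -4.895 2.575
vertex 3.633 -3.747 2.34
endloop
endfacet
facet normal -0.300 -0.329 0.896
outer loop
vertex 3.378 -4.026 3.101
vertex 2.466 -3.344 3.046
vertex 2.759 -4.895 2.575
endloop
endfacet
facet normal -0.799 0.599 -0.048
outer loop
vertex 1.847 -4.213 2.52
vertex 2.466 -3.344 3.046
vertex 2.102 -3.934 1.759
endloop
endfacet
facet normal 0.300 0.329 -0.896
outer loop
vertex 2.721 -3.065 2.285
vertex 3.633 -3.747 2.34
vertex 2.102 -3.934 1.759
endloop
endfacet
facet normal -0.799 0.599 -0.048
outer loop
vertex 2.102 -3.934 1.759
vertex 2.466 -3.344 3.046
vertex 2.721 -3.065 2.285
endloop
endfacet
facet normal 0.520 0.731 0.442
outer loop
vertex 2.721 -3.065 2.285
vertex 3.378 -4.026 3.101
vertex 3.633 -3.747 2.34
endloop
endfacet
facet normal 0.520 0.731 0.442
outer loop
vertex 2.466 -3.344 3.046
vertex 3.378 -4.026 3.101
vertex 2.721 -3.065 2.285
endloop
endfacet
facet normal -0.039 0.596 0.802
outer loop
vertex -2.335 -1.354 -1.408
vertex -3.015 -2.099 -0.887
vertex -1.889 -2.181 -0.771
endloop
endfacet
facet normal 0.584 0.669 0.460
outer loop
vertex -2.335 -1.354 -1.408
vertex -1.889 -2.181 -0.771
vertex -1.413 -1.912 -1.767
endloop
endfacet
facet normal 0.445 0.870 -0.211
outer loop
vertex -2.335 -1.354 -1.408
vertex -1.413 -1.912 -1.767
vertex -2.246 -1.663 -2.497
endloop
endfacet
facet normal -0.263 0.922 -0.283
outer loop
vertex -2.335 -1.354 -1.408
vertex -2.246 -1.663 -2.497
vertex -3.236 -1.779 -1.954
endloop
endfacet
facet normal -0.562 0.753 0.342
outer loop
vertex -2.335 -1.354 -1.408
vertex -3.236 -1.779 -1.954
vertex -3.015 -2.099 -0.887
endloop
endfacet
facet normal 0.899 0.029 0.437
outer loop
vertex -1.413 -1.912 -1.767
vertex -1.889 -2.181 -0.771
vertex -1.524 -3.001 -1.466
endloop
endfacet
facet normal -0.108 -0.088 0.990
outer loop
vertex -1.889 -2.181 -0.771
vertex -3.015 -2.099 -0.887
vertex -2.514 -3.117 -0.923
endloop
endfacet
facet normal -0.955 0.166 0.247
outer loop
vertex -3.015 -2.099 -0.887
vertex -3.236 -1.779 -1.954
vertex -3.347 -2.868 -1.653
endloop
endfacet
facet normal -0.471 0.439 -0.765
outer loop
vertex -3.236 -1.779 -1.954
vertex -2.246 -1.663 -2.497
vertex -2.871 -2.599 -2.649
endloop
endfacet
facet normal 0.674 0.355 -0.648
outer loop
vertex -2.246 -1.663 -2.497
vertex -1.413 -1.912 -1.767
vertex -1.745 -2.681 -2.533
endloop
endfacet
facet normal 0.263 -0.922 0.283
outer loop
vertex -2.425 -3.426 -2.012
vertex -1.524 -3.001 -1.466
vertex -2.514 -3.117 -0.923
endloop
endfacet
facet normal -0.445 -0.870 0.211
outer loop
vertex -2.425 -3.426 -2.012
vertex -2.514 -3.117 -0.923
vertex -3.347 -2.868 -1.653
endloop
endfacet
facet normal -0.584 -0.669 -0.460
outer loop
vertex -2.425 -3.426 -2.012
vertex -3.347 -2.868 -1.653
vertex -2.871 -2.599 -2.649
endloop
endfacet
facet normal 0.039 -0.596 -0.802
outer loop
vertex -2.425 -3.426 -2.012
vertex -2.871 -2.599 -2.649
vertex -1.745 -2.681 -2.533
endloop
endfacet
facet normal 0.562 -0.753 -0.342
outer loop
vertex -2.425 -3.426 -2.012
vertex -1.745 -2.681 -2.533
vertex -1.524 -3.001 -1.466
endloop
endfacet
facet normal 0.471 -0.439 0.765
outer loop
vertex -2.514 -3.117 -0.923
vertex -1.524 -3.001 -1.466
vertex -1.889 -2.181 -0.771
endloop
endfacet
facet normal -0.674 -0.355 0.648
outer loop
vertex -3.347 -2.868 -1.653
vertex -2.514 -3.117 -0.923
vertex -3.015 -2.099 -0.887
endloop
endfacet
facet normal -0.899 -0.029 -0.437
outer loop
vertex -2.871 -2.599 -2.649
vertex -3.347 -2.868 -1.653
vertex -3.236 -1.779 -1.954
endloop
endfacet
facet normal 0.108 0.088 -0.990
outer loop
vertex -1.745 -2.681 -2.533
vertex -2.871 -2.599 -2.649
vertex -2.246 -1.663 -2.497
endloop
endfacet
facet normal 0.955 -0.166 -0.247
outer loop
vertex -1.524 -3.001 -1.466
vertex -1.745 -2.681 -2.533
vertex -1.413 -1.912 -1.767
endloop
endfacet

endsolid


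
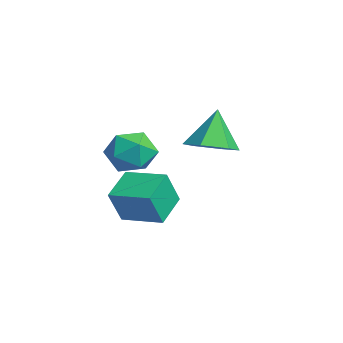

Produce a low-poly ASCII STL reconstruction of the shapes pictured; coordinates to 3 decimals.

solid 
facet normal -0.706 -0.699 -0.114
outer loop
vertex 3.474 -1.533 1.199
vertex 2.458 -0.608 1.826
vertex 3.128 -0.953 -0.218
endloop
endfacet
facet normal 0.673 -0.613 -0.415
outer loop
vertex 4.322 0.228 -0.026
vertex 3.474 -1.533 1.199
vertex 3.128 -0.953 -0.218
endloop
endfacet
facet normal -0.706 -0.699 -0.114
outer loop
vertex 3.128 -0.953 -0.218
vertex 2.458 -0.608 1.826
vertex 2.112 -0.028 0.409
endloop
endfacet
facet normal -0.220 0.370 -0.903
outer loop
vertex 2.112 -0.028 0.409
vertex 4.322 0.228 -0.026
vertex 3.128 -0.953 -0.218
endloop
endfacet
facet normal 0.220 -0.370 0.903
outer loop
vertex 3.474 -1.533 1.199
vertex 3.652 0.573 2.018
vertex 2.458 -0.608 1.826
endloop
endfacet
facet normal 0.673 -0.613 -0.415
outer loop
vertex 4.668 -0.352 1.391
vertex 3.474 -1.533 1.199
vertex 4.322 0.228 -0.026
endloop
endfacet
facet normal 0.220 -0.370 0.903
outer loop
vertex 4.668 -0.352 1.391
vertex 3.652 0.573 2.018
vertex 3.474 -1.533 1.199
endloop
endfacet
facet normal -0.673 0.613 0.415
outer loop
vertex 2.458 -0.608 1.826
vertex 3.652 0.573 2.018
vertex 2.112 -0.028 0.409
endloop
endfacet
facet normal -0.220 0.370 -0.903
outer loop
vertex 3.306 1.153 0.601
vertex 4.322 0.228 -0.026
vertex 2.112 -0.028 0.409
endloop
endfacet
facet normal -0.673 0.613 0.415
outer loop
vertex 2.112 -0.028 0.409
vertex 3.652 0.573 2.018
vertex 3.306 1.153 0.601
endloop
endfacet
facet normal 0.706 0.699 0.114
outer loop
vertex 3.306 1.153 0.601
vertex 4.668 -0.352 1.391
vertex 4.322 0.228 -0.026
endloop
endfacet
facet normal 0.706 0.699 0.114
outer loop
vertex 3.652 0.573 2.018
vertex 4.668 -0.352 1.391
vertex 3.306 1.153 0.601
endloop
endfacet
facet normal 0.222 0.039 0.974
outer loop
vertex -0.333 0.869 2.606
vertex -0.214 -0.229 2.623
vertex 0.653 0.417 2.399
endloop
endfacet
facet normal 0.427 0.636 0.643
outer loop
vertex -0.333 0.869 2.606
vertex 0.653 0.417 2.399
vertex 0.298 1.268 1.792
endloop
endfacet
facet normal -0.150 0.929 0.339
outer loop
vertex -0.333 0.869 2.606
vertex 0.298 1.268 1.792
vertex -0.789 1.148 1.641
endloop
endfacet
facet normal -0.710 0.512 0.484
outer loop
vertex -0.333 0.869 2.606
vertex -0.789 1.148 1.641
vertex -1.106 0.223 2.154
endloop
endfacet
facet normal -0.480 -0.038 0.876
outer loop
vertex -0.333 0.869 2.606
vertex -1.106 0.223 2.154
vertex -0.214 -0.229 2.623
endloop
endfacet
facet normal 0.882 0.456 0.123
outer loop
vertex 0.298 1.268 1.792
vertex 0.653 0.417 2.399
vertex 0.806 0.417 1.306
endloop
endfacet
facet normal 0.551 -0.511 0.659
outer loop
vertex 0.653 0.417 2.399
vertex -0.214 -0.229 2.623
vertex 0.489 -0.508 1.819
endloop
endfacet
facet normal -0.586 -0.636 0.502
outer loop
vertex -0.214 -0.229 2.623
vertex -1.106 0.223 2.154
vertex -0.598 -0.628 1.668
endloop
endfacet
facet normal -0.958 0.254 -0.134
outer loop
vertex -1.106 0.223 2.154
vertex -0.789 1.148 1.641
vertex -0.953 0.223 1.061
endloop
endfacet
facet normal -0.051 0.929 -0.367
outer loop
vertex -0.789 1.148 1.641
vertex 0.298 1.268 1.792
vertex -0.086 0.869 0.837
endloop
endfacet
facet normal 0.710 -0.512 -0.484
outer loop
vertex 0.033 -0.229 0.854
vertex 0.806 0.417 1.306
vertex 0.489 -0.508 1.819
endloop
endfacet
facet normal 0.150 -0.929 -0.339
outer loop
vertex 0.033 -0.229 0.854
vertex 0.489 -0.508 1.819
vertex -0.598 -0.628 1.668
endloop
endfacet
facet normal -0.427 -0.636 -0.643
outer loop
vertex 0.033 -0.229 0.854
vertex -0.598 -0.628 1.668
vertex -0.953 0.223 1.061
endloop
endfacet
facet normal -0.222 -0.039 -0.974
outer loop
vertex 0.033 -0.229 0.854
vertex -0.953 0.223 1.061
vertex -0.086 0.869 0.837
endloop
endfacet
facet normal 0.480 0.038 -0.876
outer loop
vertex 0.033 -0.229 0.854
vertex -0.086 0.869 0.837
vertex 0.806 0.417 1.306
endloop
endfacet
facet normal 0.958 -0.254 0.134
outer loop
vertex 0.489 -0.508 1.819
vertex 0.806 0.417 1.306
vertex 0.653 0.417 2.399
endloop
endfacet
facet normal 0.051 -0.929 0.367
outer loop
vertex -0.598 -0.628 1.668
vertex 0.489 -0.508 1.819
vertex -0.214 -0.229 2.623
endloop
endfacet
facet normal -0.882 -0.456 -0.123
outer loop
vertex -0.953 0.223 1.061
vertex -0.598 -0.628 1.668
vertex -1.106 0.223 2.154
endloop
endfacet
facet normal -0.551 0.511 -0.659
outer loop
vertex -0.086 0.869 0.837
vertex -0.953 0.223 1.061
vertex -0.789 1.148 1.641
endloop
endfacet
facet normal 0.586 0.636 -0.502
outer loop
vertex 0.806 0.417 1.306
vertex -0.086 0.869 0.837
vertex 0.298 1.268 1.792
endloop
endfacet
facet normal 0.333 -0.247 -0.910
outer loop
vertex 0.348 2.869 1.968
vertex -0.397 3.538 1.514
vertex 0.6 3.922 1.775
endloop
endfacet
facet normal 0.666 -0.023 0.746
outer loop
vertex 0.348 2.869 1.968
vertex 0.6 3.922 1.775
vertex -1.023 4.002 3.226
endloop
endfacet
facet normal 0.333 -0.246 -0.910
outer loop
vertex 0.6 3.922 1.775
vertex -0.397 3.538 1.514
vertex -0.145 4.592 1.321
endloop
endfacet
facet normal 0.435 0.784 0.443
outer loop
vertex 0.6 3.922 1.775
vertex -0.145 4.592 1.321
vertex -1.023 4.002 3.226
endloop
endfacet
facet normal 0.332 -0.246 -0.911
outer loop
vertex -0.145 4.592 1.321
vertex -0.397 3.538 1.514
vertex -1.143 4.208 1.061
endloop
endfacet
facet normal -0.381 0.918 0.108
outer loop
vertex -0.145 4.592 1.321
vertex -1.143 4.208 1.061
vertex -1.023 4.002 3.226
endloop
endfacet
facet normal 0.332 -0.246 -0.911
outer loop
vertex -1.143 4.208 1.061
vertex -0.397 3.538 1.514
vertex -1.395 3.155 1.254
endloop
endfacet
facet normal -0.966 0.245 0.077
outer loop
vertex -1.143 4.208 1.061
vertex -1.395 3.155 1.254
vertex -1.023 4.002 3.226
endloop
endfacet
facet normal 0.332 -0.247 -0.911
outer loop
vertex -1.395 3.155 1.254
vertex -0.397 3.538 1.514
vertex -0.65 2.485 1.707
endloop
endfacet
facet normal -0.736 -0.561 0.380
outer loop
vertex -1.395 3.155 1.254
vertex -0.65 2.485 1.707
vertex -1.023 4.002 3.226
endloop
endfacet
facet normal 0.333 -0.247 -0.910
outer loop
vertex -0.65 2.485 1.707
vertex -0.397 3.538 1.514
vertex 0.348 2.869 1.968
endloop
endfacet
facet normal 0.081 -0.695 0.714
outer loop
vertex -0.65 2.485 1.707
vertex 0.348 2.869 1.968
vertex -1.023 4.002 3.226
endloop
endfacet

endsolid
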